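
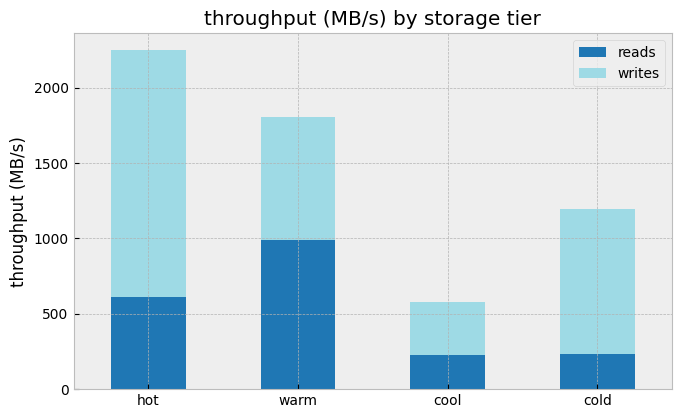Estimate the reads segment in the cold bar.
reads top ≈ 200, bottom ≈ 0; segment ≈ 200.

≈ 200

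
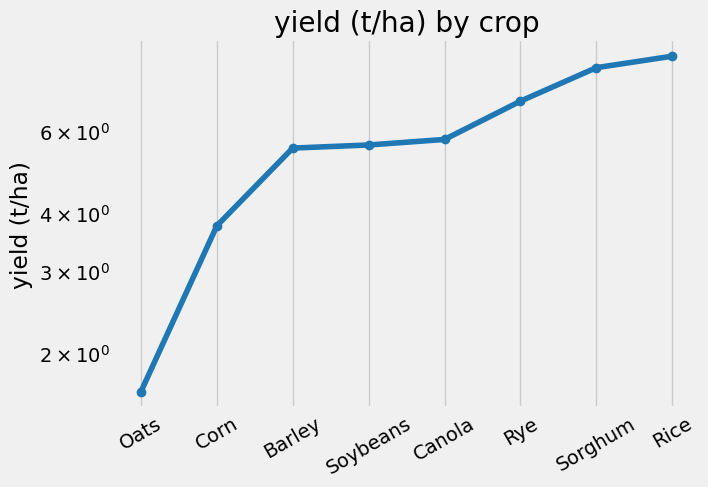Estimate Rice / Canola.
≈ 1.5×

Rice ≈ 9, Canola ≈ 6; 9/6 ≈ 1.5.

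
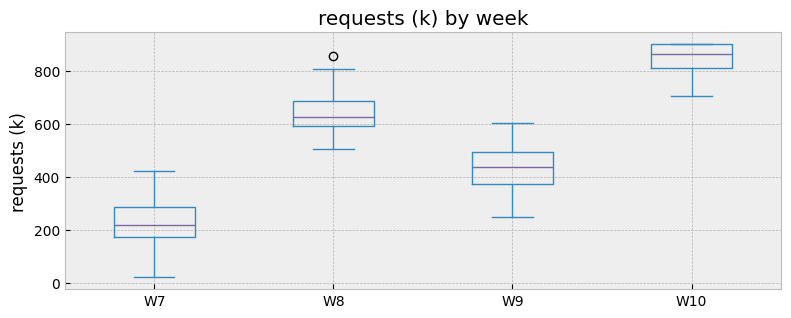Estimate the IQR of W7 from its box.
≈ 100

Q3 ≈ 300, Q1 ≈ 200; IQR ≈ 100.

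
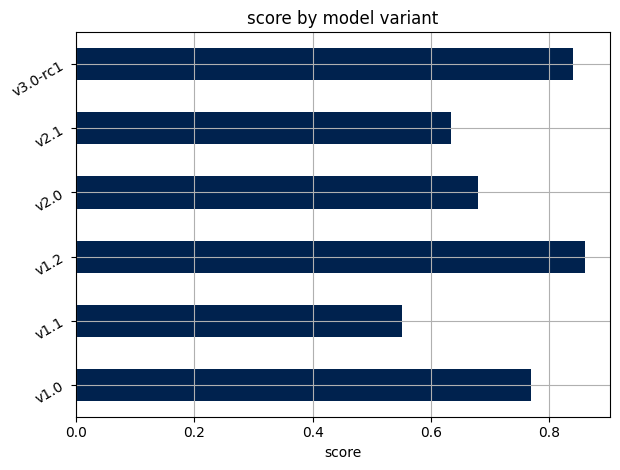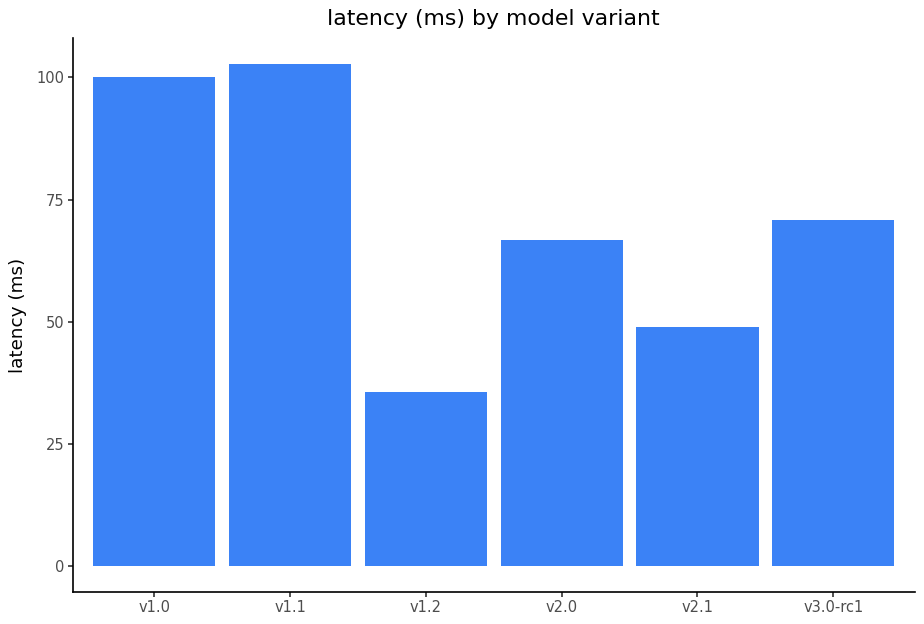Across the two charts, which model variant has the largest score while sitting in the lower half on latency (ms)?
Chart 2 median latency (ms) ≈ 70; below-median model variants: v1.2, v2.0, v2.1. Among those, v1.2 has the highest score (≈ 0.9).

v1.2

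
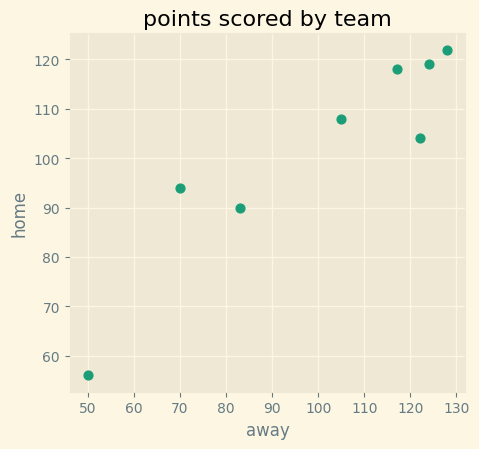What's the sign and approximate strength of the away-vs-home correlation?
Points are positively correlated; strong (|r| ≈ 0.9).

positive, strong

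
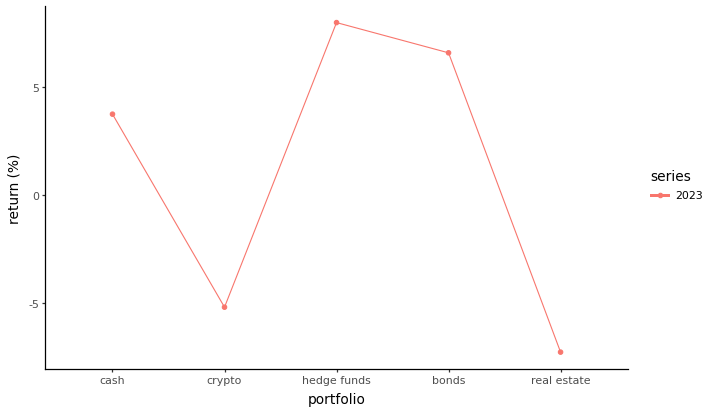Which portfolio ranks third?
Top 4: hedge funds ≈ 8, bonds ≈ 6, cash ≈ 4, crypto ≈ -6.

cash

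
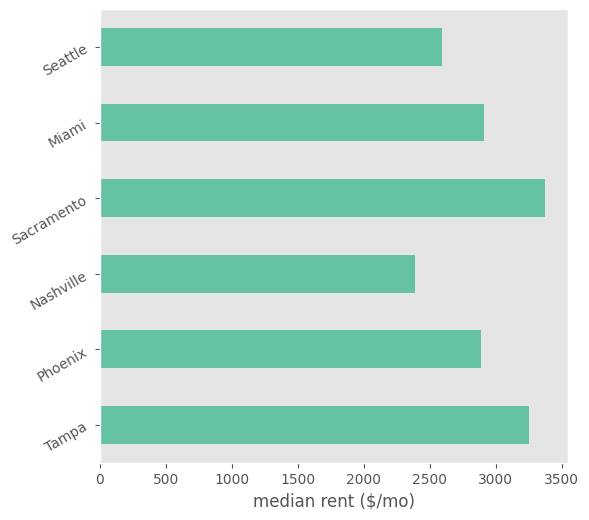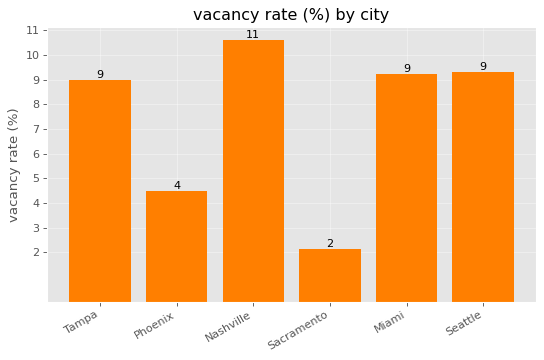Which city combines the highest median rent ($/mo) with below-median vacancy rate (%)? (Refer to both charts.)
Sacramento

Chart 2 median vacancy rate (%) ≈ 9; below-median cities: Tampa, Phoenix, Sacramento. Among those, Sacramento has the highest median rent ($/mo) (≈ 3500).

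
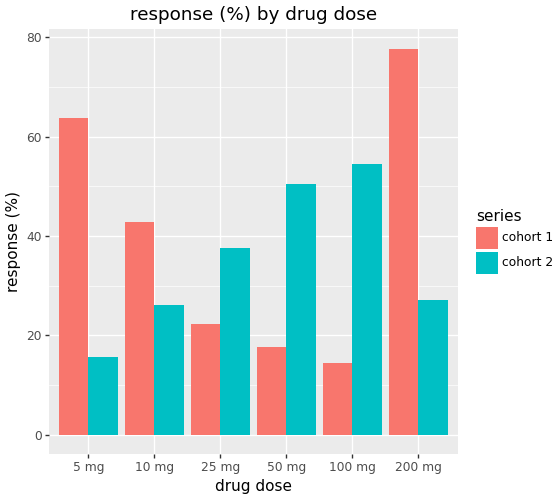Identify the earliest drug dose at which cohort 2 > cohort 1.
25 mg

10 mg: cohort 2 ≈ 30 vs cohort 1 ≈ 40 (not yet); 25 mg: cohort 2 ≈ 40 vs cohort 1 ≈ 20 (first crossover).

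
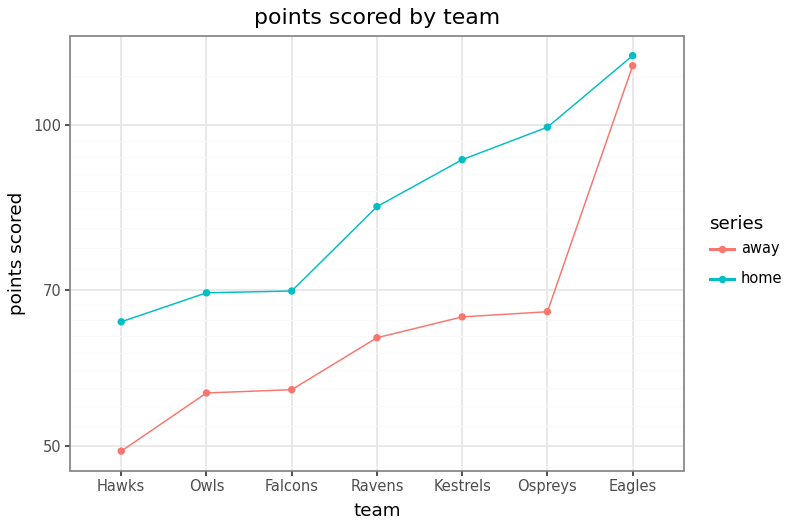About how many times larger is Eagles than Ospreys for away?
Eagles ≈ 110, Ospreys ≈ 70; 110/70 ≈ 1.57.

≈ 1.57×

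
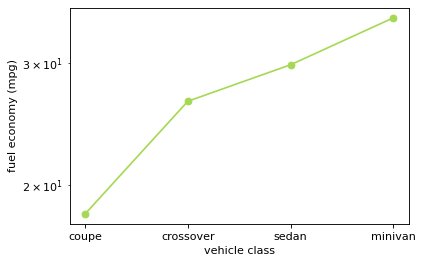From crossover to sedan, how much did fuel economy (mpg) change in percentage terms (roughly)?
crossover ≈ 26, sedan ≈ 30; (30 − 26) / 26 ≈ +15.4%.

≈ +15.4%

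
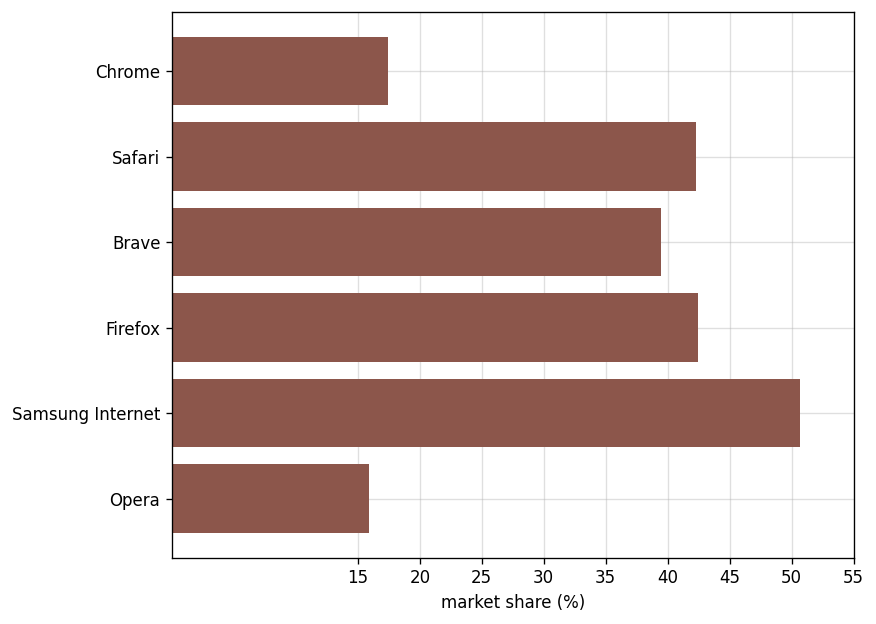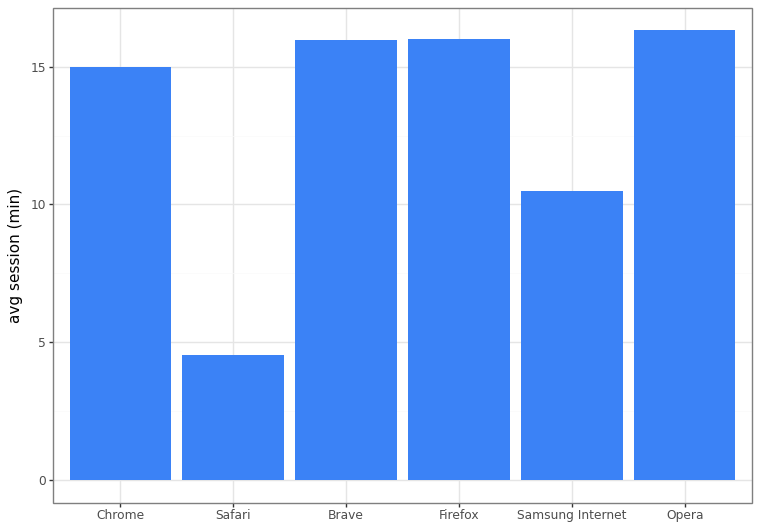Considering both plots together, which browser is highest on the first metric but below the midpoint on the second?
Chart 2 median avg session (min) ≈ 16; below-median browsers: Chrome, Safari, Samsung Internet. Among those, Samsung Internet has the highest market share (%) (≈ 50).

Samsung Internet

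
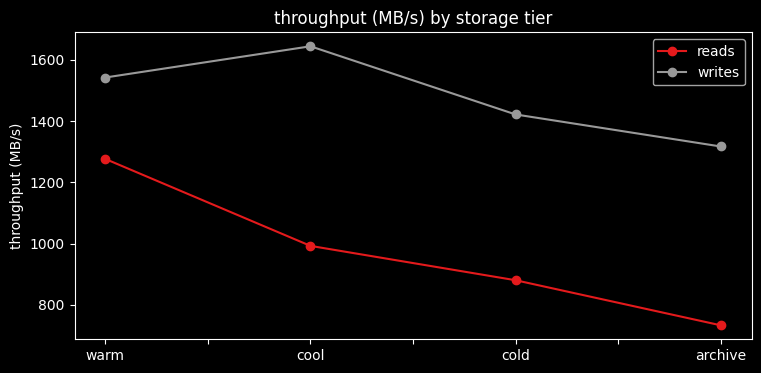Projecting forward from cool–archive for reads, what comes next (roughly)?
Last three: 1000, 900, 700 → slope ≈ -150/step → next ≈ 550.

≈ 550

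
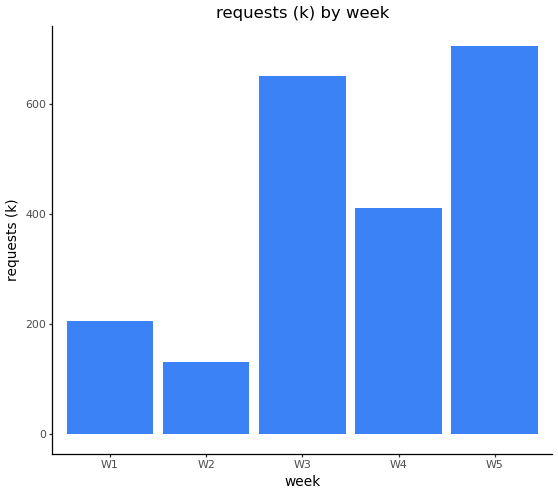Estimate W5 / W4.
W5 ≈ 700, W4 ≈ 400; 700/400 ≈ 1.75.

≈ 1.75×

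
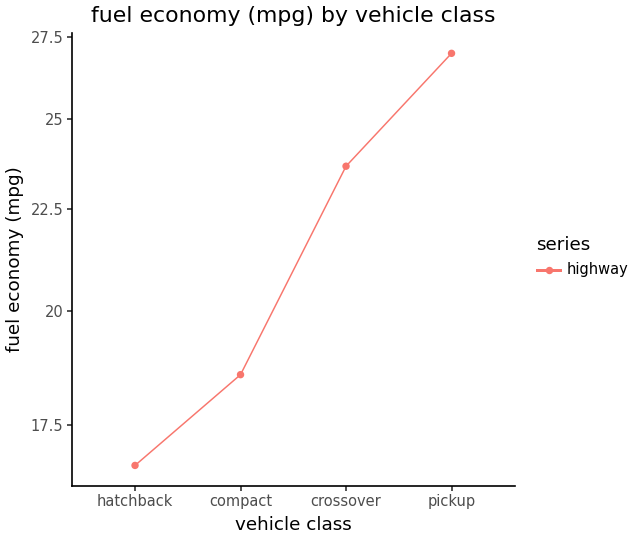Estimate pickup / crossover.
pickup ≈ 27, crossover ≈ 24; 27/24 ≈ 1.12.

≈ 1.12×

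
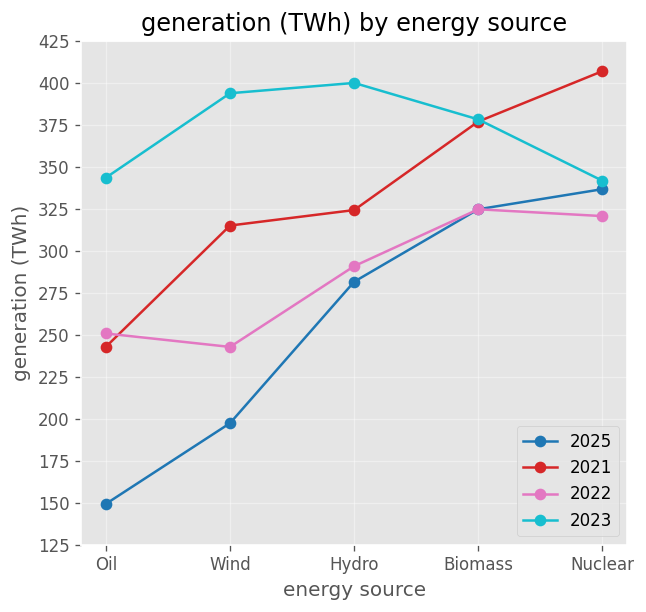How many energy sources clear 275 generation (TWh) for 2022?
Above 275: Hydro, Biomass, Nuclear.

3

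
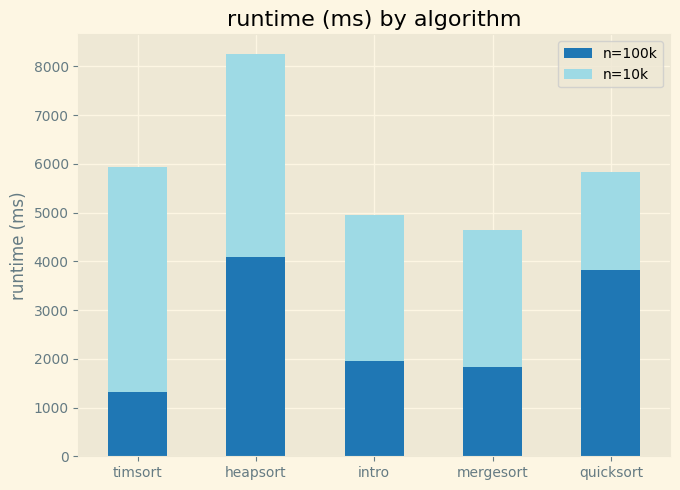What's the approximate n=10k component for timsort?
≈ 5000

n=10k top ≈ 6000, bottom ≈ 1000; segment ≈ 5000.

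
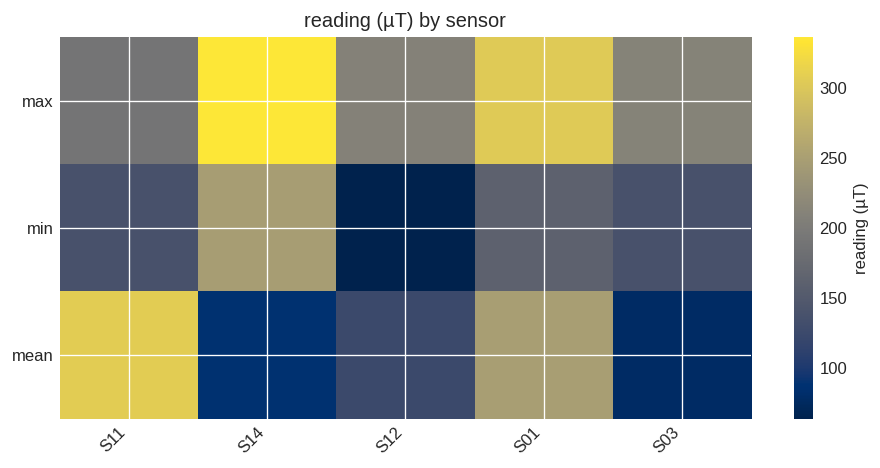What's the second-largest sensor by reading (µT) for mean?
Top 3 for mean: S11 ≈ 300, S01 ≈ 250, S12 ≈ 125.

S01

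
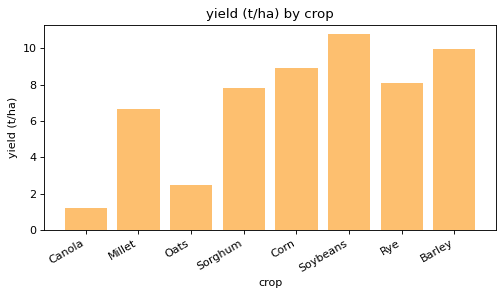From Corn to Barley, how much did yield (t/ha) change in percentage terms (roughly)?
≈ +11.1%

Corn ≈ 9, Barley ≈ 10; (10 − 9) / 9 ≈ +11.1%.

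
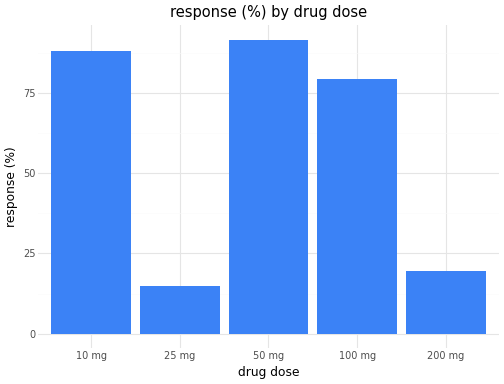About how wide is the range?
≈ 80

Max 50 mg ≈ 90, min 25 mg ≈ 10; range ≈ 80.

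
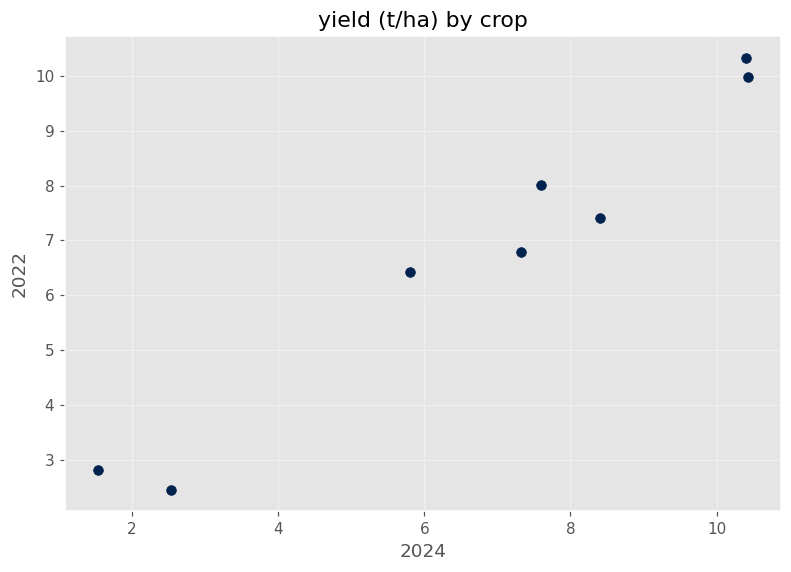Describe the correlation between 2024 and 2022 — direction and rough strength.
positive, strong

Points are positively correlated; strong (|r| ≈ 1.0).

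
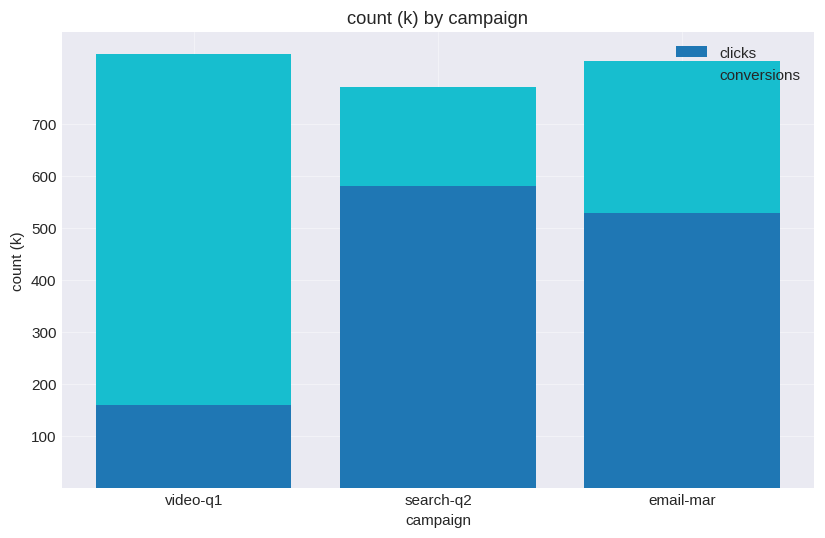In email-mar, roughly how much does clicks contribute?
clicks top ≈ 500, bottom ≈ 0; segment ≈ 500.

≈ 500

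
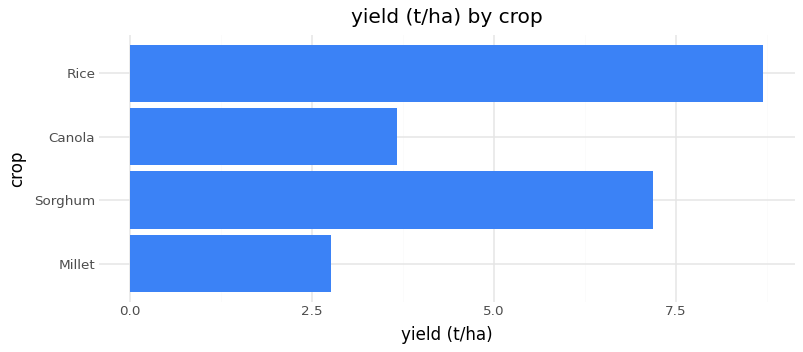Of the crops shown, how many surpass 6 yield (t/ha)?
2

Above 6: Sorghum, Rice.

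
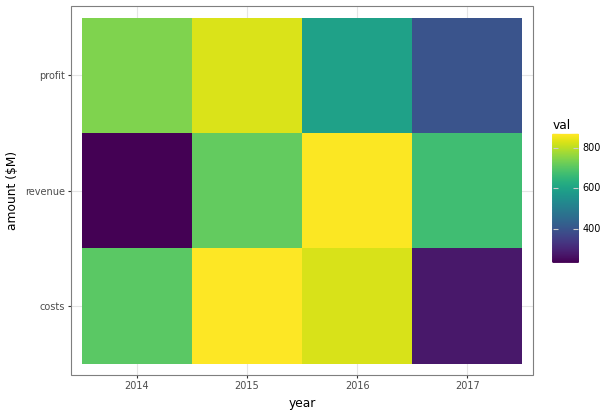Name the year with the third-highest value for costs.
2014

Top 4 for costs: 2015 ≈ 900, 2016 ≈ 800, 2014 ≈ 700, 2017 ≈ 300.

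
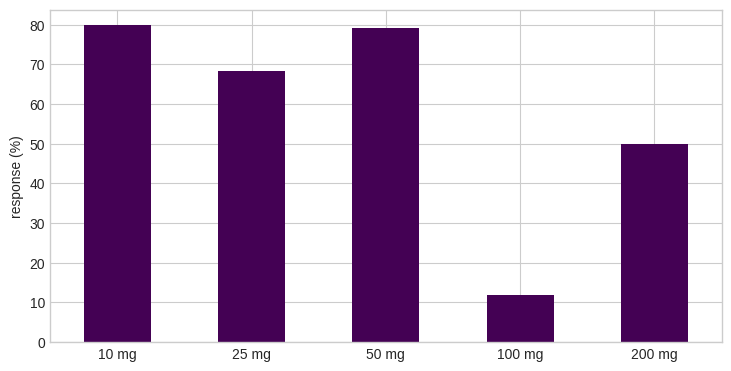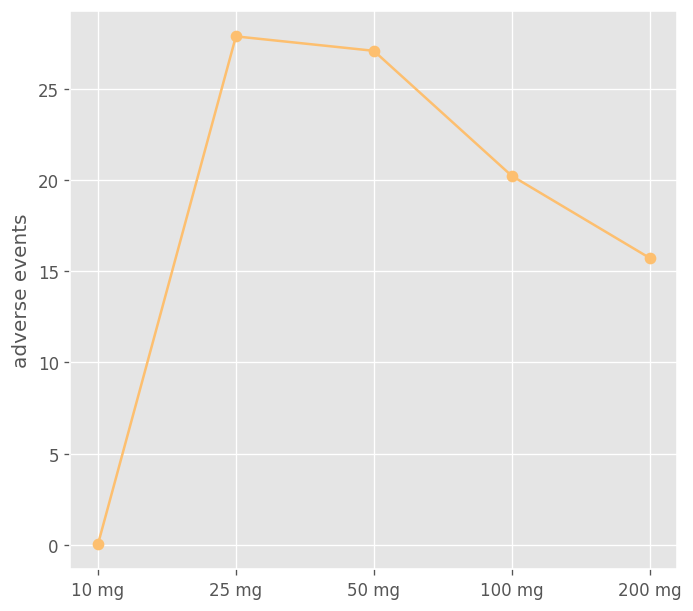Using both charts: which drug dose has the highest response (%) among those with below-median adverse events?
10 mg

Chart 2 median adverse events ≈ 20; below-median drug doses: 10 mg, 200 mg. Among those, 10 mg has the highest response (%) (≈ 80).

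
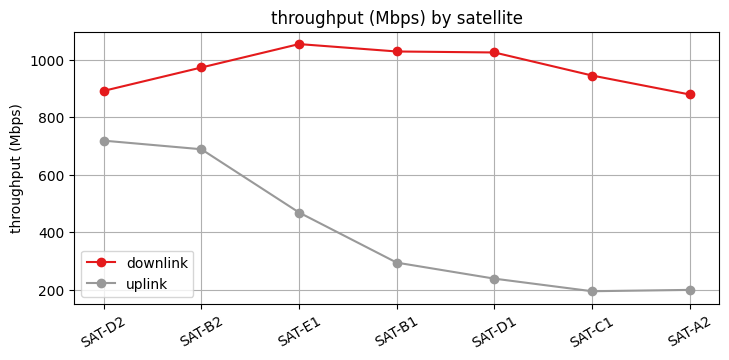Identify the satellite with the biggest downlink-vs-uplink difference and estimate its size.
SAT-D1: downlink ≈ 1000, uplink ≈ 200 → gap ≈ 800. Next-largest (SAT-C1) is only ≈ 700.

SAT-D1, ≈ 800 Mbps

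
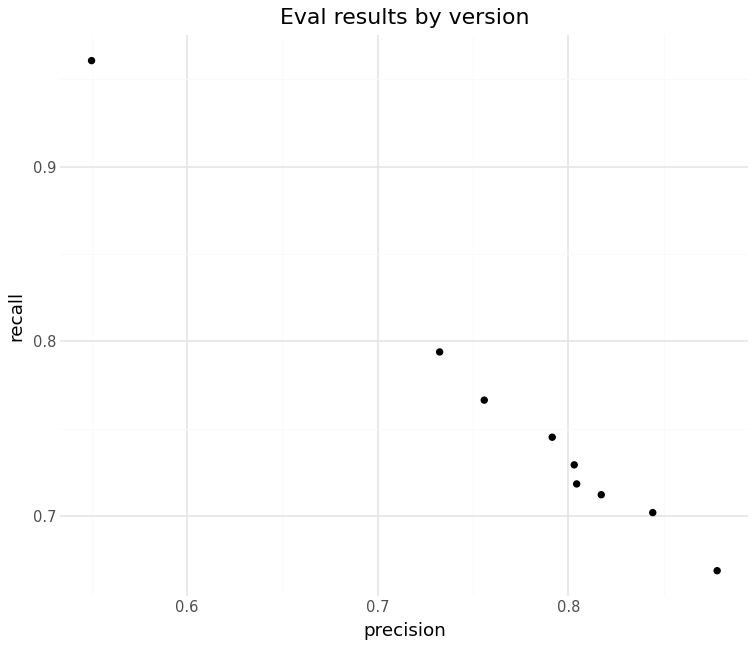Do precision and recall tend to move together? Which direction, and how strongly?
Points are negatively correlated; strong (|r| ≈ 1.0).

negative, strong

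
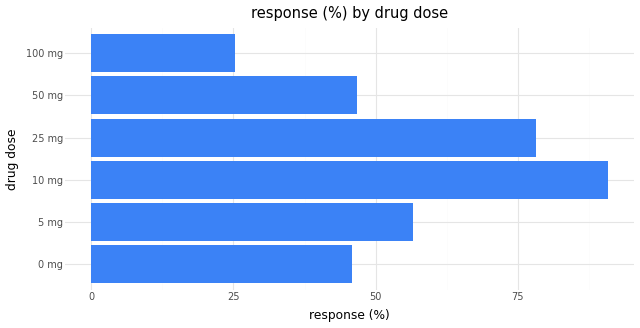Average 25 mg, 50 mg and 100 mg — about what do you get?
≈ 53

(80 + 50 + 30) / 3 ≈ 53.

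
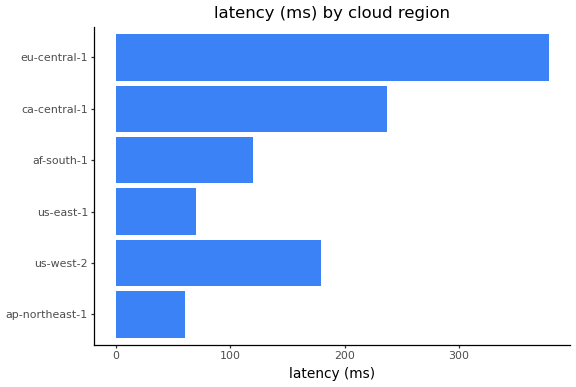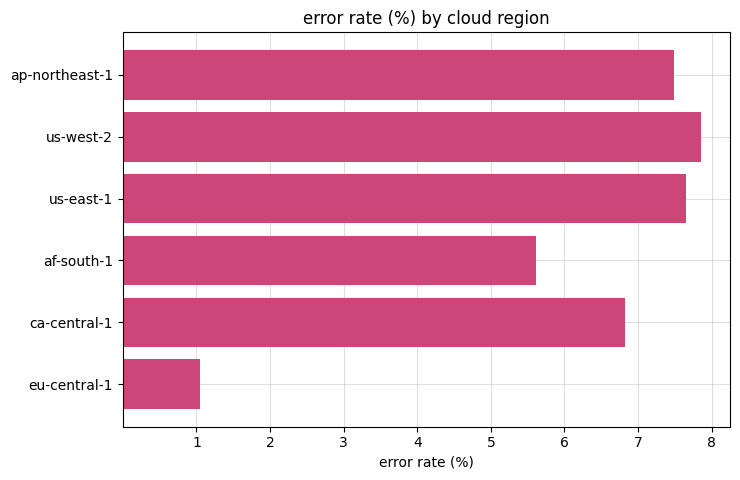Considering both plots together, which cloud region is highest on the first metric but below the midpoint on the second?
eu-central-1

Chart 2 median error rate (%) ≈ 7; below-median cloud regions: af-south-1, ca-central-1, eu-central-1. Among those, eu-central-1 has the highest latency (ms) (≈ 400).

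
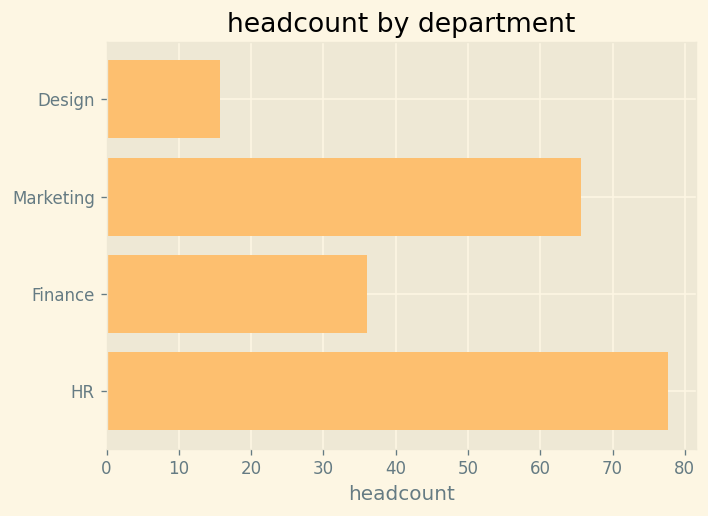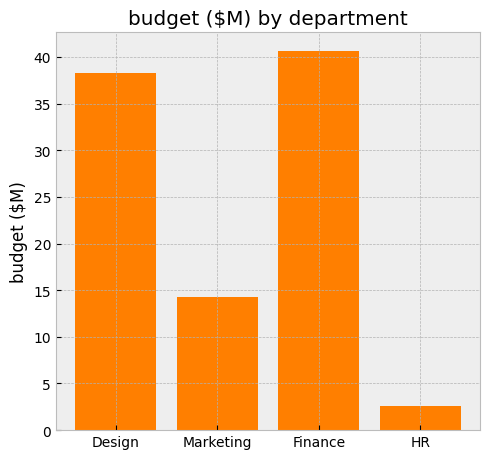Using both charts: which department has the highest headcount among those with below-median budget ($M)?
Chart 2 median budget ($M) ≈ 25; below-median departments: Marketing, HR. Among those, HR has the highest headcount (≈ 80).

HR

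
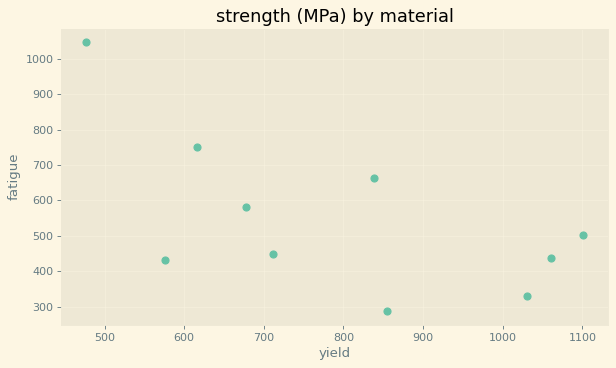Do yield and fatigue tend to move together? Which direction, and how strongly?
negative, moderate

Points are negatively correlated; moderate (|r| ≈ 0.6).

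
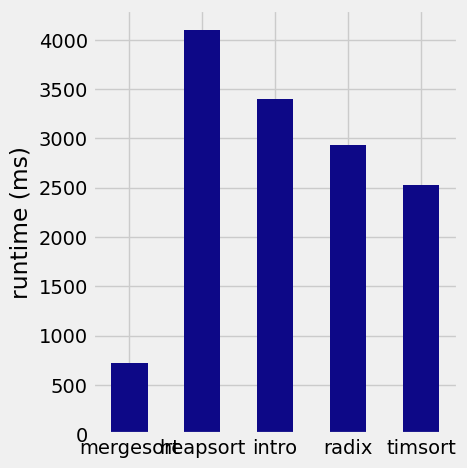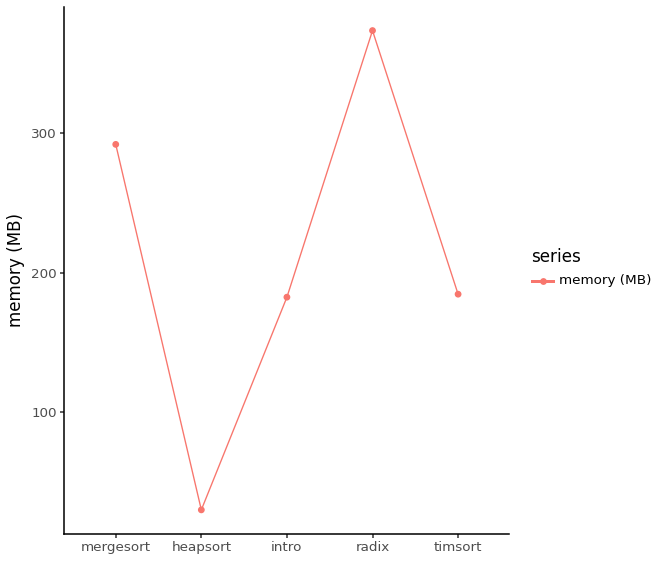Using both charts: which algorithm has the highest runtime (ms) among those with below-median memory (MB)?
Chart 2 median memory (MB) ≈ 200; below-median algorithms: heapsort, intro. Among those, heapsort has the highest runtime (ms) (≈ 4000).

heapsort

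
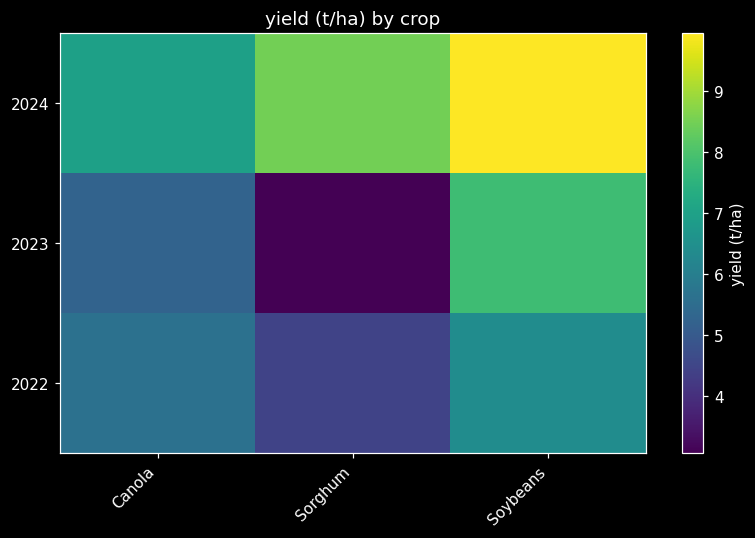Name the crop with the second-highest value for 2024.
Top 3 for 2024: Soybeans ≈ 10, Sorghum ≈ 8, Canola ≈ 7.

Sorghum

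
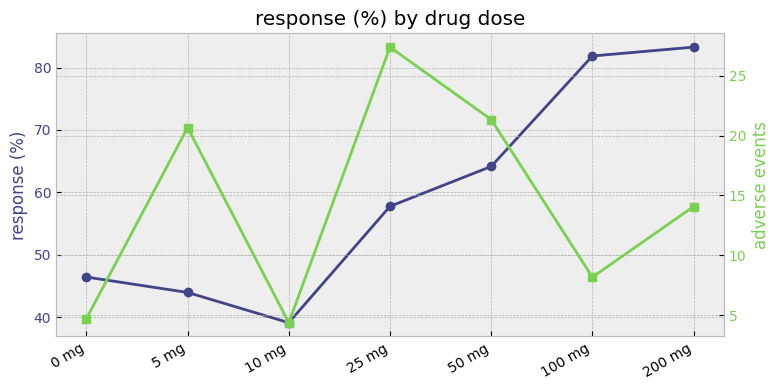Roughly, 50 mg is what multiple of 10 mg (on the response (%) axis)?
50 mg ≈ 65, 10 mg ≈ 40; 65/40 ≈ 1.62.

≈ 1.62×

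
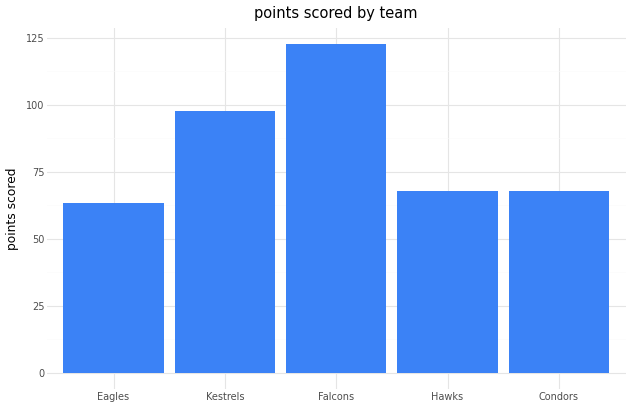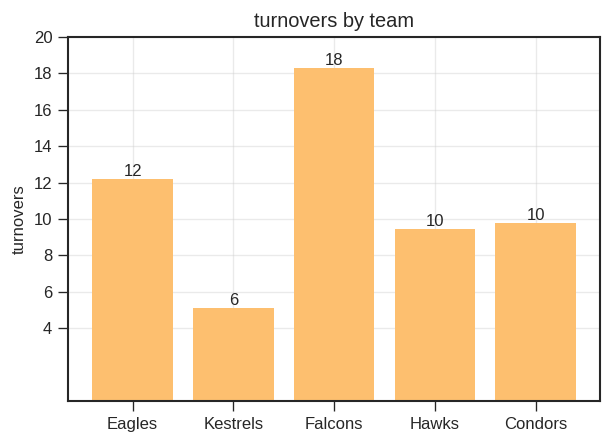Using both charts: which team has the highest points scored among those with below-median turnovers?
Chart 2 median turnovers ≈ 10; below-median teams: Kestrels, Hawks. Among those, Kestrels has the highest points scored (≈ 100).

Kestrels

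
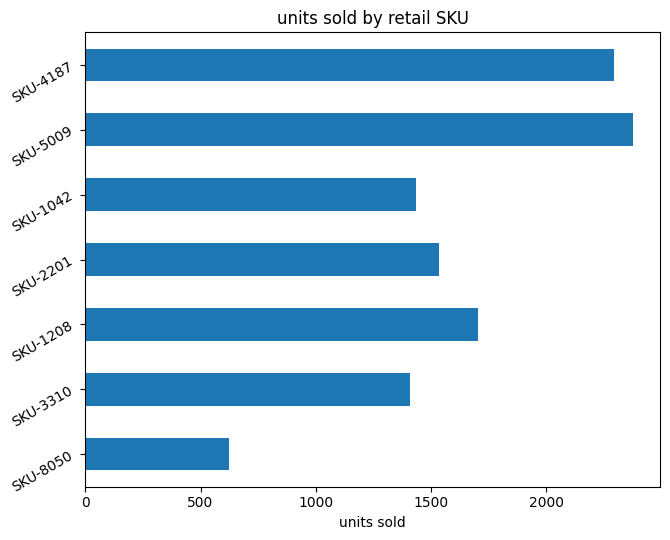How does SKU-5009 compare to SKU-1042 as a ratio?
≈ 1.71×

SKU-5009 ≈ 2400, SKU-1042 ≈ 1400; 2400/1400 ≈ 1.71.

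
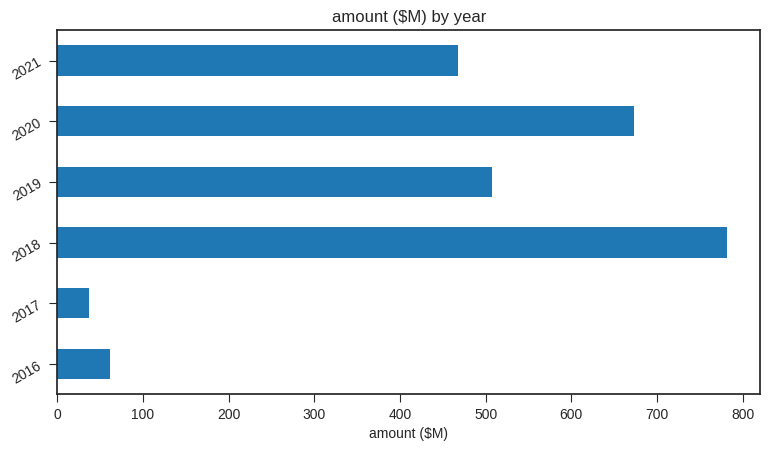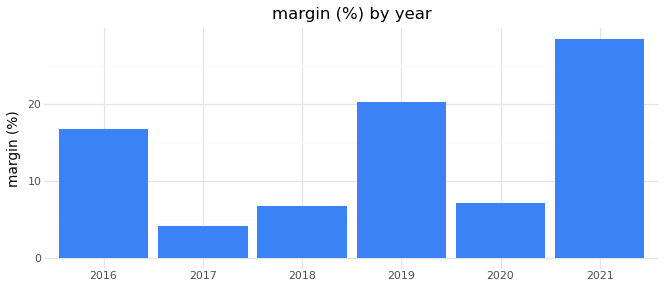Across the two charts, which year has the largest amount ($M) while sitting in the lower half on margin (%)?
Chart 2 median margin (%) ≈ 10; below-median years: 2017, 2018, 2020. Among those, 2018 has the highest amount ($M) (≈ 800).

2018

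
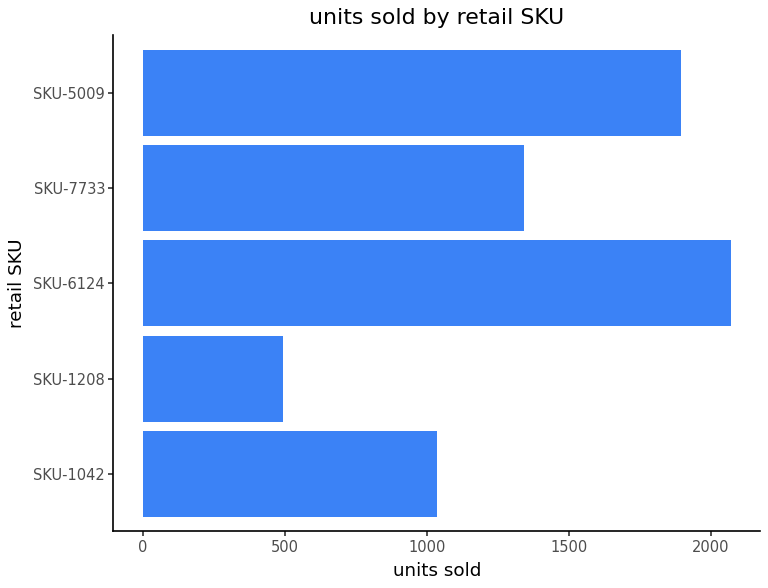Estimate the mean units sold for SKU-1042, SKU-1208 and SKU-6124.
(1000 + 400 + 2000) / 3 ≈ 1133.

≈ 1133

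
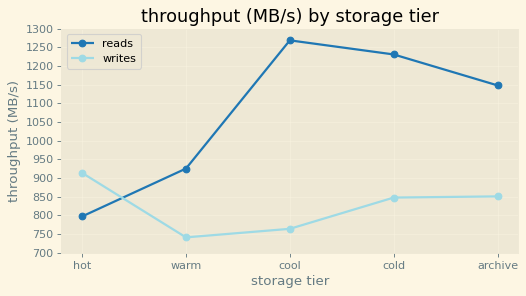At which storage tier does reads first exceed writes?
hot: reads ≈ 800 vs writes ≈ 900 (not yet); warm: reads ≈ 950 vs writes ≈ 750 (first crossover).

warm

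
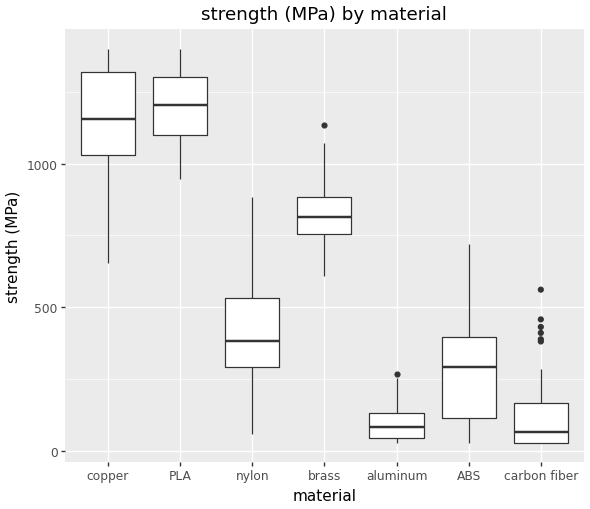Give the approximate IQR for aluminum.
Q3 ≈ 100, Q1 ≈ 0; IQR ≈ 100.

≈ 100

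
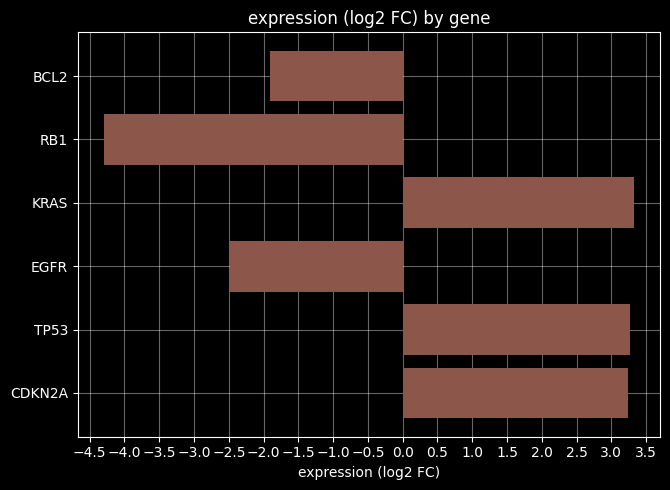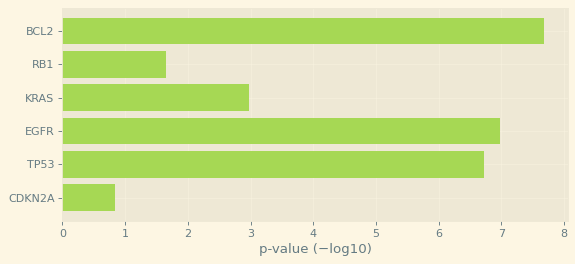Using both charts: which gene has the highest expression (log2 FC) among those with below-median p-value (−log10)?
Chart 2 median p-value (−log10) ≈ 5; below-median genes: RB1, KRAS, CDKN2A. Among those, KRAS has the highest expression (log2 FC) (≈ 3.5).

KRAS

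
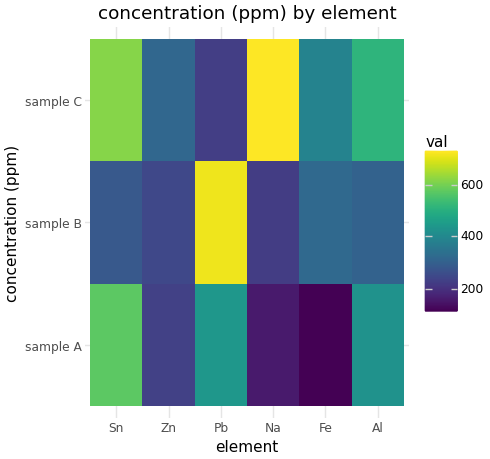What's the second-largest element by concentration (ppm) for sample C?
Sn

Top 3 for sample C: Na ≈ 700, Sn ≈ 600, Al ≈ 500.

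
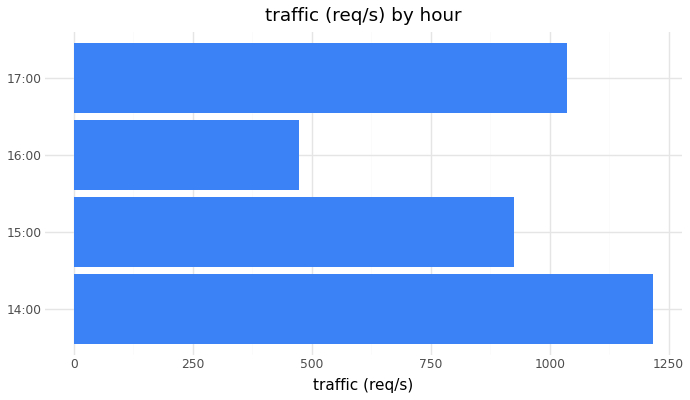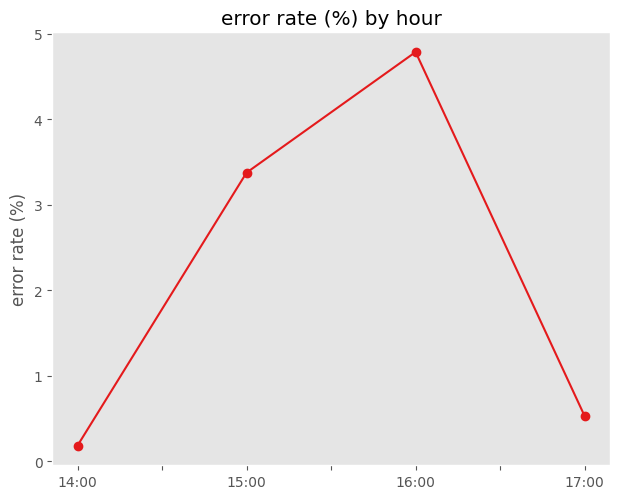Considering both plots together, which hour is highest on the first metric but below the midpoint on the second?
Chart 2 median error rate (%) ≈ 2; below-median hours: 14:00, 17:00. Among those, 14:00 has the highest traffic (req/s) (≈ 1200).

14:00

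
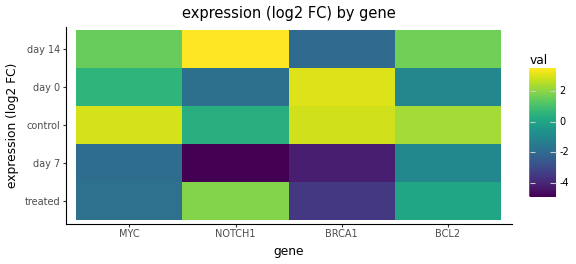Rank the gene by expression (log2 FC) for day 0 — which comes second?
Top 3 for day 0: BRCA1 ≈ 3, MYC ≈ 1, BCL2 ≈ -1.

MYC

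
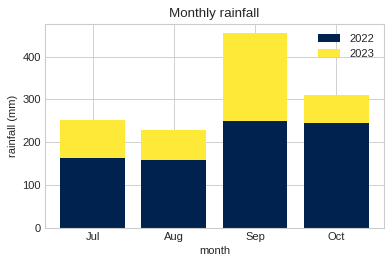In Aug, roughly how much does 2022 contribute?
2022 top ≈ 150, bottom ≈ 0; segment ≈ 150.

≈ 150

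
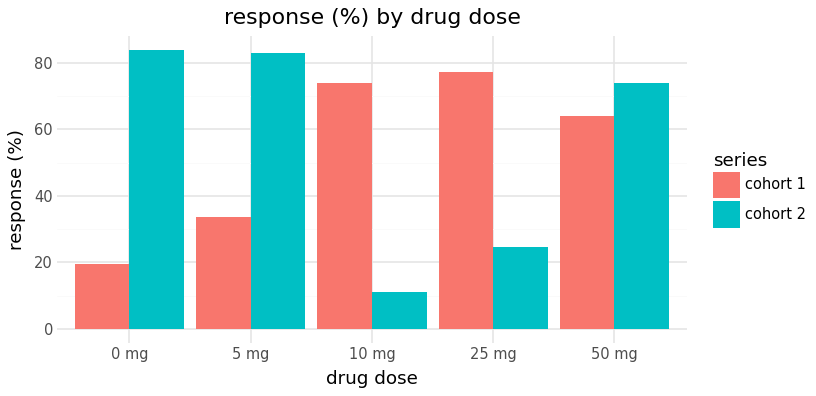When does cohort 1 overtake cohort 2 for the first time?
5 mg: cohort 1 ≈ 30 vs cohort 2 ≈ 80 (not yet); 10 mg: cohort 1 ≈ 70 vs cohort 2 ≈ 10 (first crossover).

10 mg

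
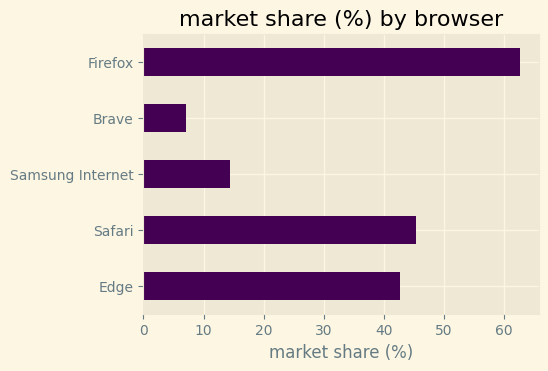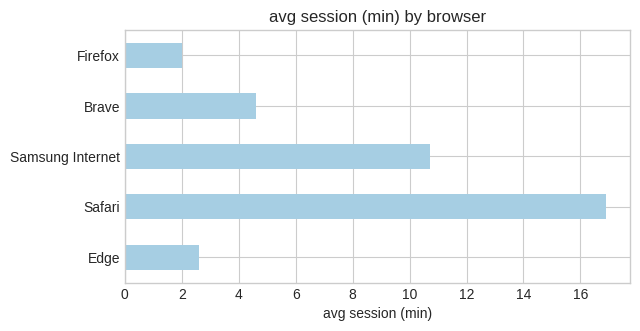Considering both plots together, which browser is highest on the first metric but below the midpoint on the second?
Firefox

Chart 2 median avg session (min) ≈ 4; below-median browsers: Edge, Firefox. Among those, Firefox has the highest market share (%) (≈ 60).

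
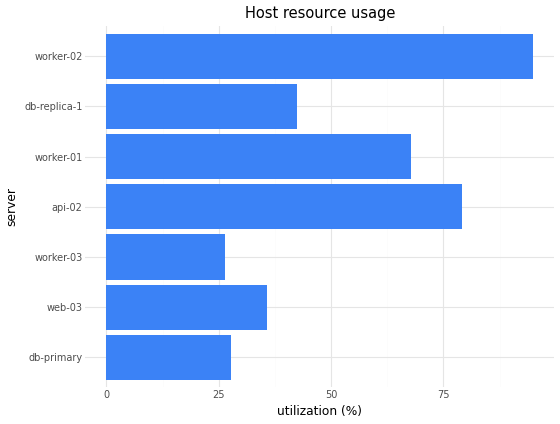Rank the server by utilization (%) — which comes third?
worker-01

Top 4: worker-02 ≈ 90, api-02 ≈ 80, worker-01 ≈ 70, db-replica-1 ≈ 40.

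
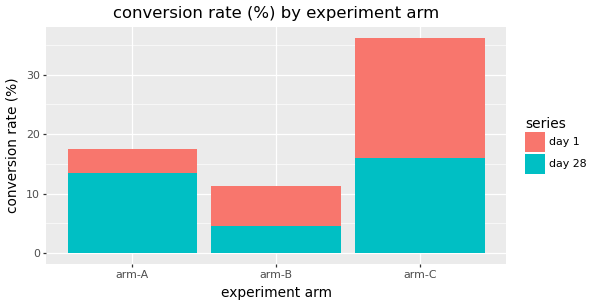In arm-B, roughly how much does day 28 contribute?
day 28 top ≈ 5, bottom ≈ 0; segment ≈ 5.

≈ 5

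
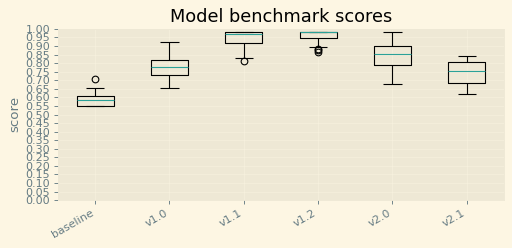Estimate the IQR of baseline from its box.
≈ 0.05

Q3 ≈ 0.60, Q1 ≈ 0.55; IQR ≈ 0.05.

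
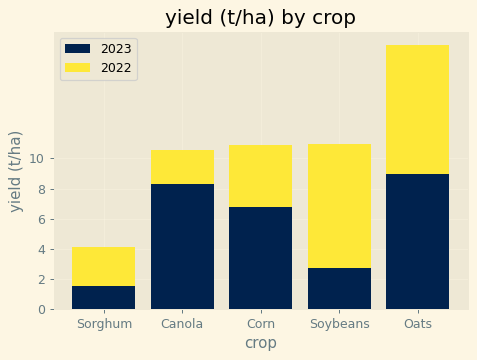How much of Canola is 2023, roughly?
2023 top ≈ 8, bottom ≈ 0; segment ≈ 8.

≈ 8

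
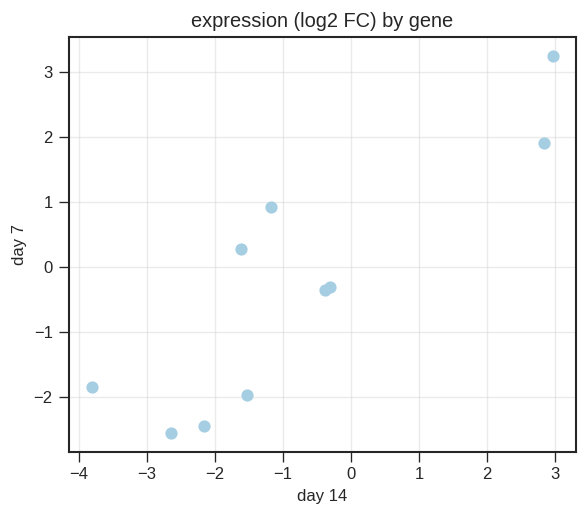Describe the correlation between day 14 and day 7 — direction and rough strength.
Points are positively correlated; strong (|r| ≈ 0.9).

positive, strong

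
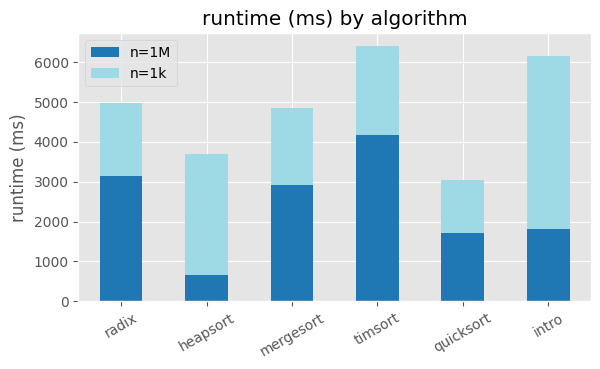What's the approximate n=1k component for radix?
≈ 2000

n=1k top ≈ 5000, bottom ≈ 3000; segment ≈ 2000.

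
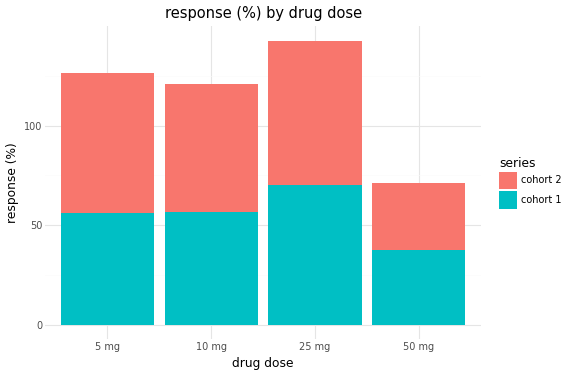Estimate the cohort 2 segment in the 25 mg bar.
≈ 80

cohort 2 top ≈ 140, bottom ≈ 60; segment ≈ 80.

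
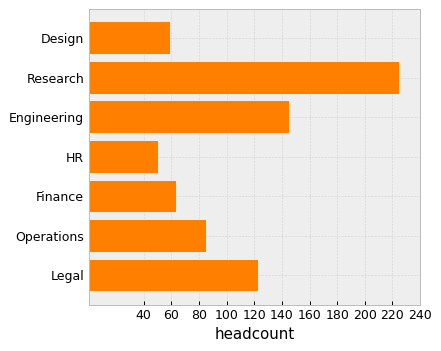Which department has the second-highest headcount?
Engineering

Top 3: Research ≈ 220, Engineering ≈ 140, Legal ≈ 120.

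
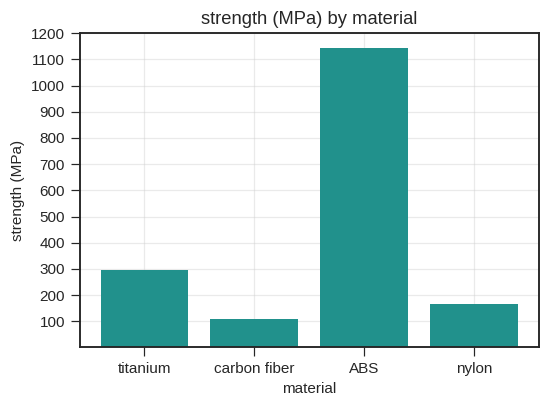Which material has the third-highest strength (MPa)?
nylon

Top 4: ABS ≈ 1100, titanium ≈ 300, nylon ≈ 200, carbon fiber ≈ 100.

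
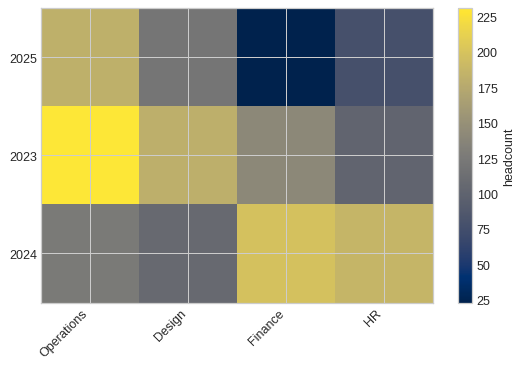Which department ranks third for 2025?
Top 4 for 2025: Operations ≈ 180, Design ≈ 120, HR ≈ 80, Finance ≈ 20.

HR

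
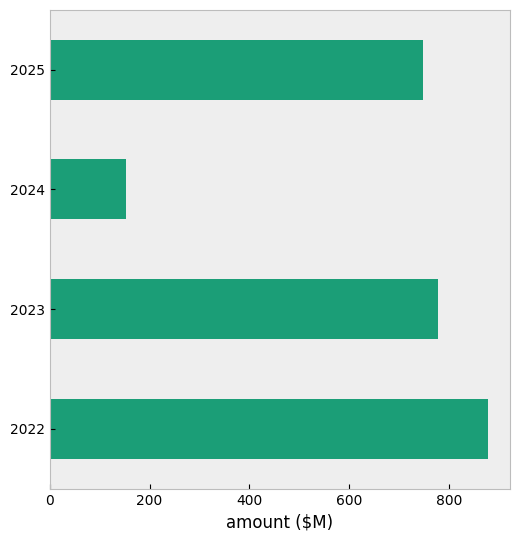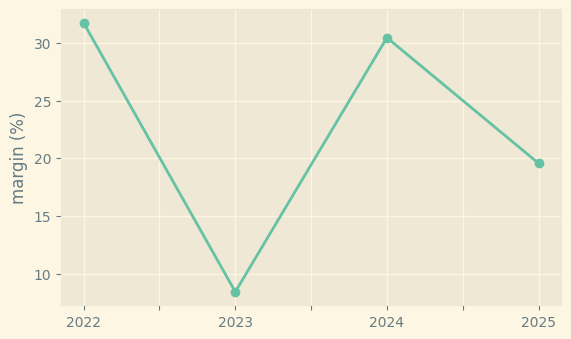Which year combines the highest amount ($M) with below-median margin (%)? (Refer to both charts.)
Chart 2 median margin (%) ≈ 25; below-median years: 2023, 2025. Among those, 2023 has the highest amount ($M) (≈ 800).

2023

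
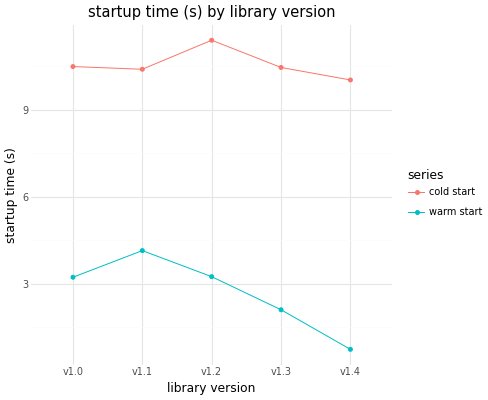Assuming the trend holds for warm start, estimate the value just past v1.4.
Last three: 3, 2, 1 → slope ≈ -1/step → next ≈ 0.

≈ 0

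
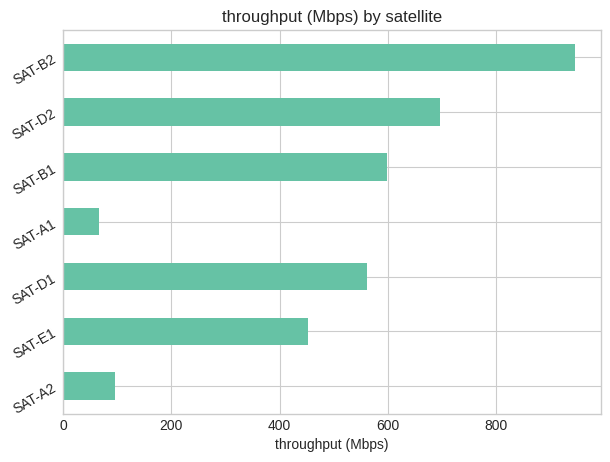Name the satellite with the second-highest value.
Top 3: SAT-B2 ≈ 900, SAT-D2 ≈ 700, SAT-B1 ≈ 600.

SAT-D2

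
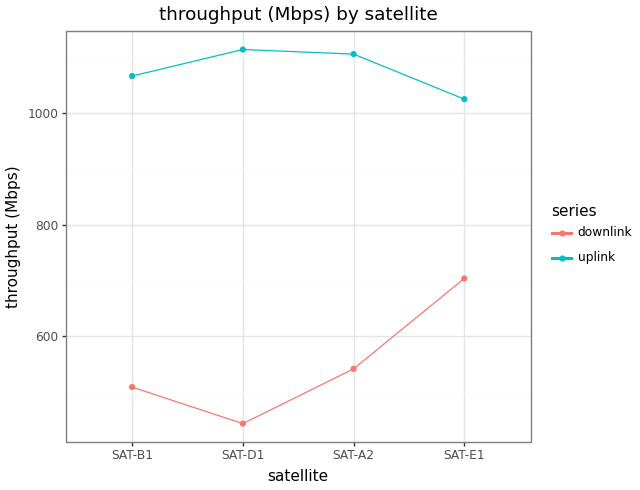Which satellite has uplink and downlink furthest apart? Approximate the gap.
SAT-D1, ≈ 700 Mbps

SAT-D1: uplink ≈ 1100, downlink ≈ 400 → gap ≈ 700. Next-largest (SAT-A2) is only ≈ 600.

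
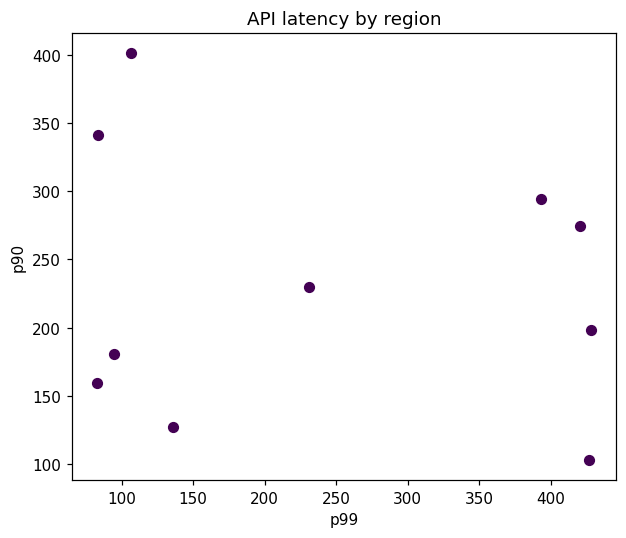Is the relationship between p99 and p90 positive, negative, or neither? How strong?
Points are roughly uncorrelated; weak (|r| ≈ 0.2).

no clear correlation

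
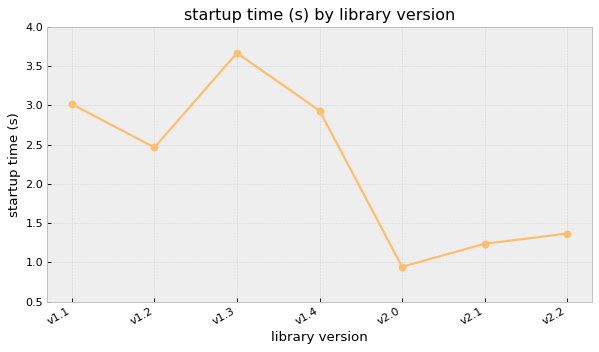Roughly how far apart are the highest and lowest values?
Max v1.3 ≈ 3.5, min v2.0 ≈ 1.0; range ≈ 2.5.

≈ 2.5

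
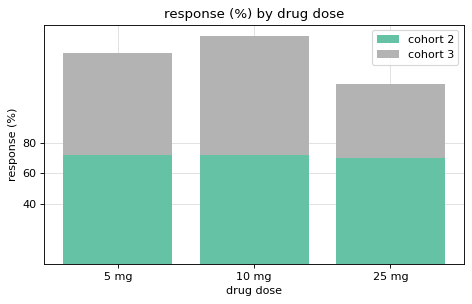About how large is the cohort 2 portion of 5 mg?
cohort 2 top ≈ 80, bottom ≈ 0; segment ≈ 80.

≈ 80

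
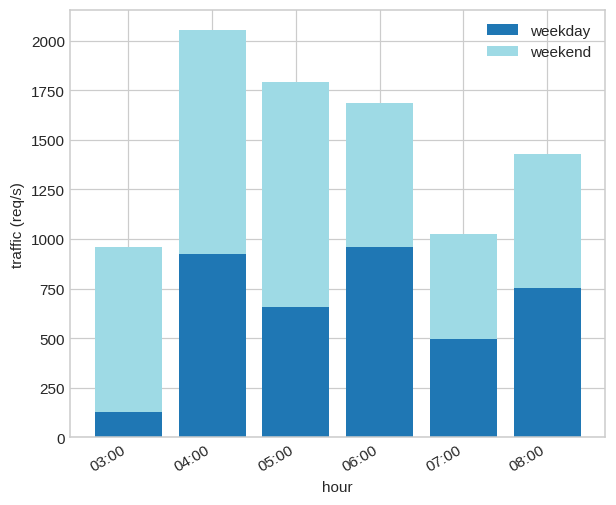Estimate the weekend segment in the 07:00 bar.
weekend top ≈ 1000, bottom ≈ 400; segment ≈ 600.

≈ 600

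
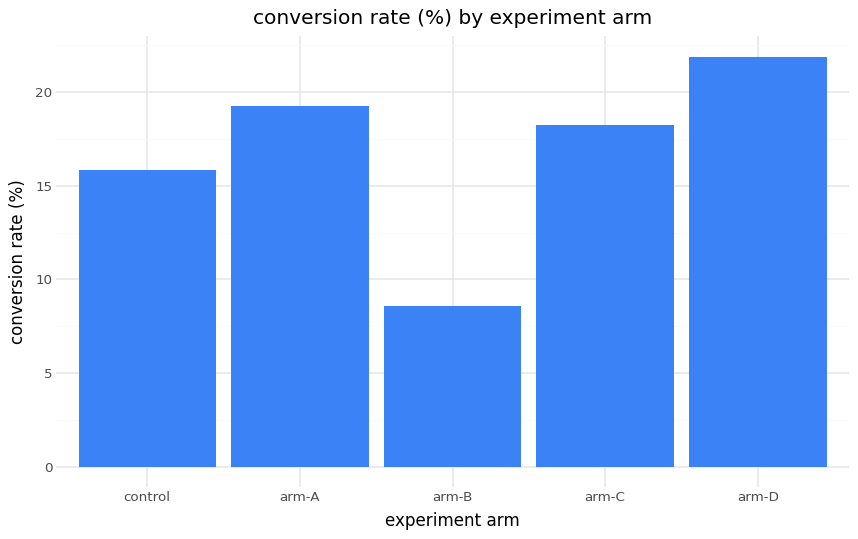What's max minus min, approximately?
≈ 14

Max arm-D ≈ 22, min arm-B ≈ 8; range ≈ 14.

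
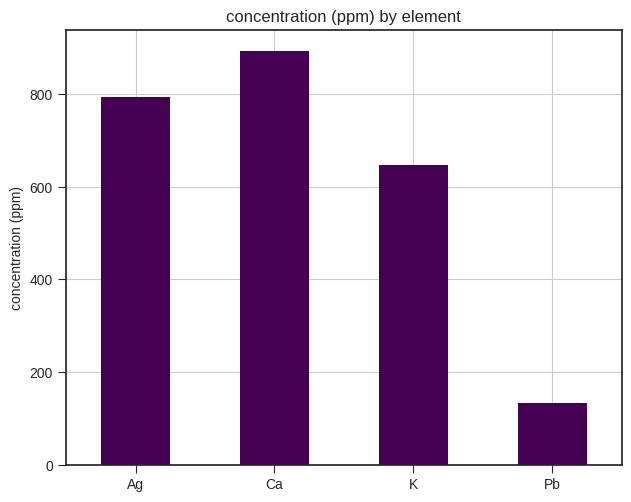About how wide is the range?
Max Ca ≈ 900, min Pb ≈ 100; range ≈ 800.

≈ 800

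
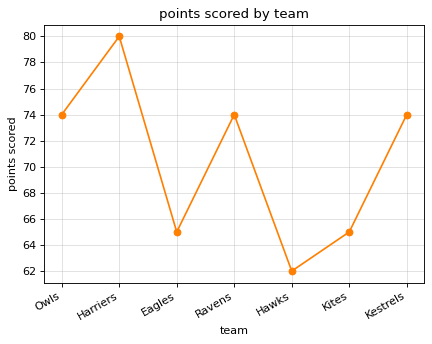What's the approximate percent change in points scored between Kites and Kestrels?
Kites ≈ 64, Kestrels ≈ 74; (74 − 64) / 64 ≈ +15.6%.

≈ +15.6%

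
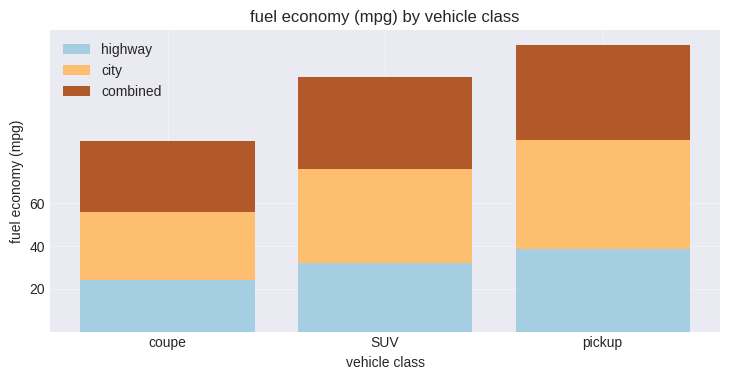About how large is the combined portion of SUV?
≈ 40

combined top ≈ 120, bottom ≈ 80; segment ≈ 40.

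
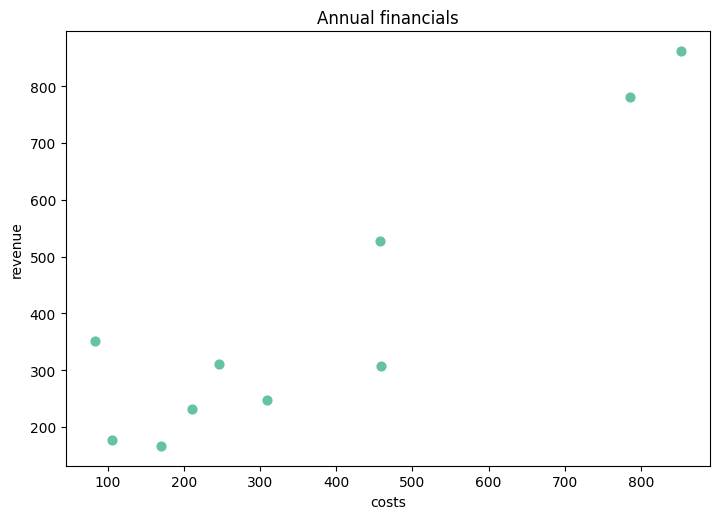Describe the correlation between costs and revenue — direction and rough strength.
Points are positively correlated; strong (|r| ≈ 0.9).

positive, strong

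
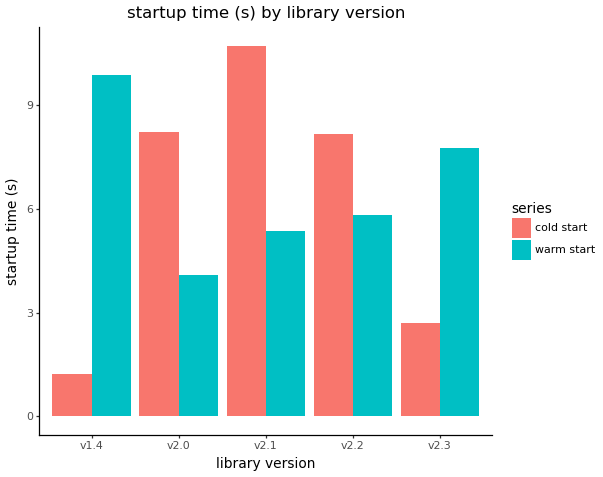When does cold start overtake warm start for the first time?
v1.4: cold start ≈ 1 vs warm start ≈ 10 (not yet); v2.0: cold start ≈ 8 vs warm start ≈ 4 (first crossover).

v2.0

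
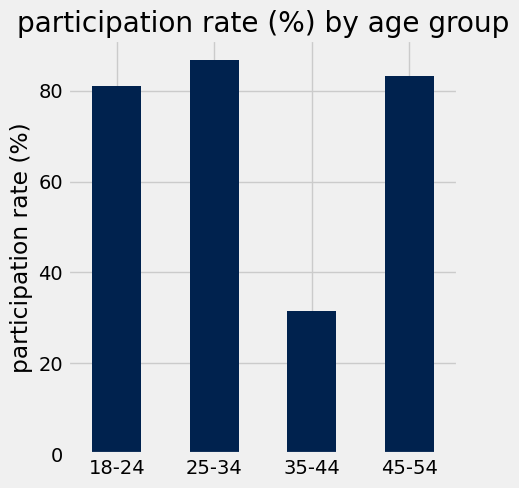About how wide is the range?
≈ 60

Max 25-34 ≈ 90, min 35-44 ≈ 30; range ≈ 60.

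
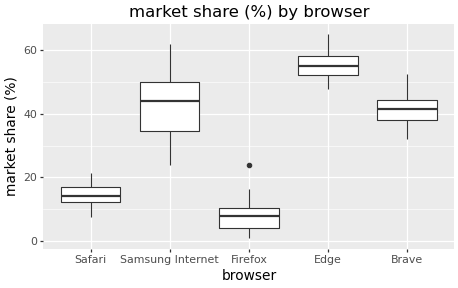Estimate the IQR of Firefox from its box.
≈ 5

Q3 ≈ 10, Q1 ≈ 5; IQR ≈ 5.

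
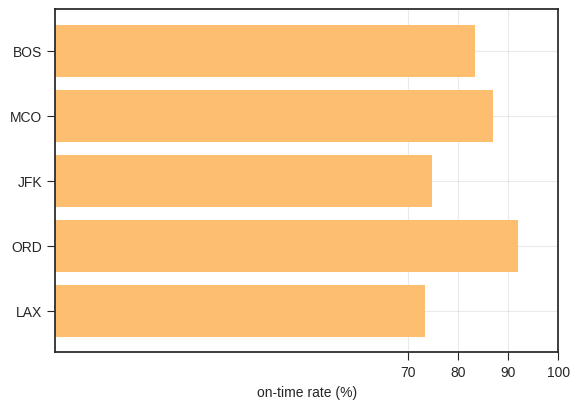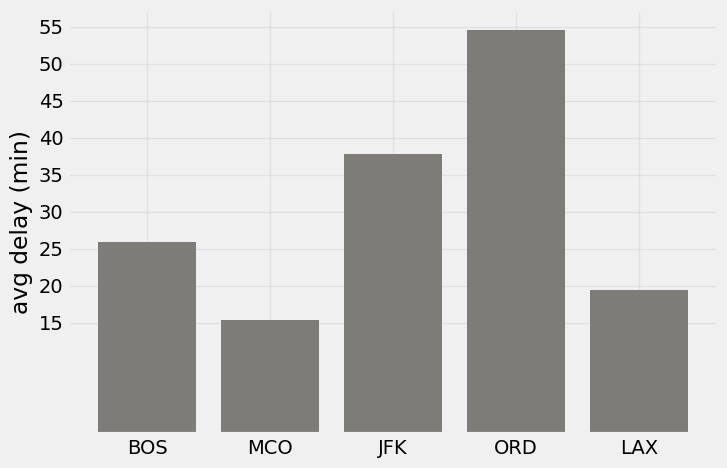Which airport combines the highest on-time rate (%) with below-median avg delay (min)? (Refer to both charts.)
Chart 2 median avg delay (min) ≈ 25; below-median airports: MCO, LAX. Among those, MCO has the highest on-time rate (%) (≈ 90).

MCO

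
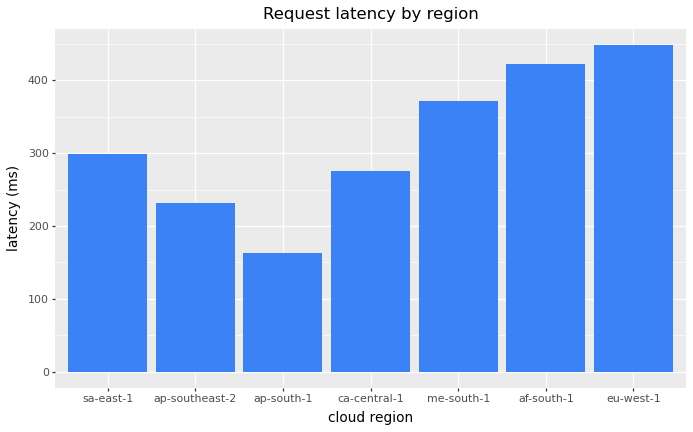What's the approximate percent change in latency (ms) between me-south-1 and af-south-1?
me-south-1 ≈ 350, af-south-1 ≈ 400; (400 − 350) / 350 ≈ +14.3%.

≈ +14.3%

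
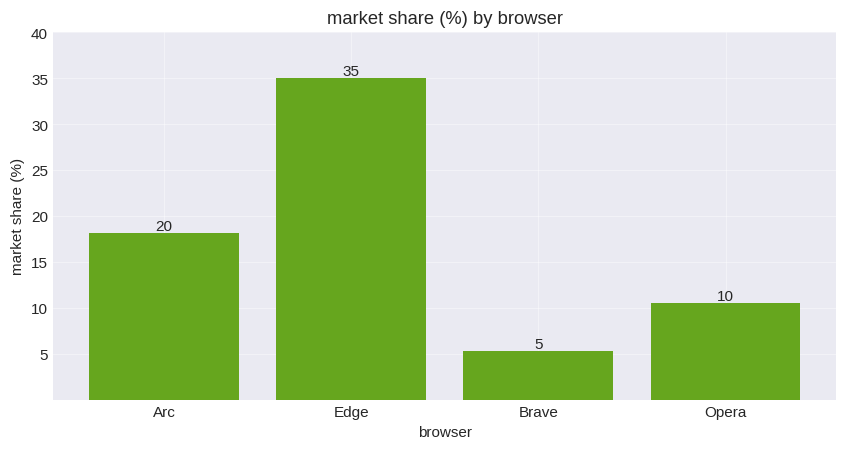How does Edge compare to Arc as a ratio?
Edge ≈ 35, Arc ≈ 20; 35/20 ≈ 1.75.

≈ 1.75×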